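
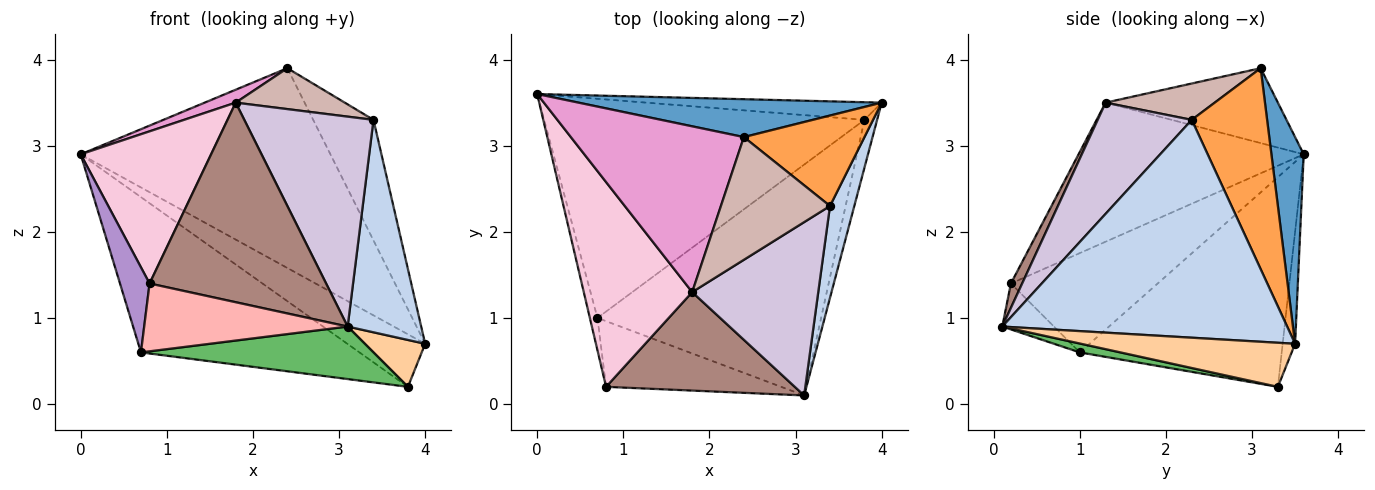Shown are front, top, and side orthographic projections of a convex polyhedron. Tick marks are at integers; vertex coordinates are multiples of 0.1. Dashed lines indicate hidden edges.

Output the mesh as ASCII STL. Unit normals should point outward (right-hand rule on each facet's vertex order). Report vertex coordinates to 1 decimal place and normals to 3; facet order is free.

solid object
 facet normal 0.126 0.975 0.185
  outer loop
   vertex 2.4 3.1 3.9
   vertex 4.0 3.5 0.7
   vertex 0.0 3.6 2.9
  endloop
 endfacet
 facet normal 0.963 -0.248 0.107
  outer loop
   vertex 3.4 2.3 3.3
   vertex 3.1 0.1 0.9
   vertex 4.0 3.5 0.7
  endloop
 endfacet
 facet normal 0.707 0.566 0.424
  outer loop
   vertex 3.4 2.3 3.3
   vertex 4.0 3.5 0.7
   vertex 2.4 3.1 3.9
  endloop
 endfacet
 facet normal 0.928 -0.261 -0.267
  outer loop
   vertex 3.8 3.3 0.2
   vertex 4.0 3.5 0.7
   vertex 3.1 0.1 0.9
  endloop
 endfacet
 facet normal 0.039 -0.222 -0.974
  outer loop
   vertex 3.8 3.3 0.2
   vertex 3.1 0.1 0.9
   vertex 0.7 1.0 0.6
  endloop
 endfacet
 facet normal -0.150 0.937 -0.315
  outer loop
   vertex 3.8 3.3 0.2
   vertex 0.0 3.6 2.9
   vertex 4.0 3.5 0.7
  endloop
 endfacet
 facet normal -0.471 0.510 -0.720
  outer loop
   vertex 3.8 3.3 0.2
   vertex 0.7 1.0 0.6
   vertex 0.0 3.6 2.9
  endloop
 endfacet
 facet normal -0.179 -0.707 -0.684
  outer loop
   vertex 0.8 0.2 1.4
   vertex 0.7 1.0 0.6
   vertex 3.1 0.1 0.9
  endloop
 endfacet
 facet normal -0.978 -0.197 -0.075
  outer loop
   vertex 0.8 0.2 1.4
   vertex 0.0 3.6 2.9
   vertex 0.7 1.0 0.6
  endloop
 endfacet
 facet normal 0.490 -0.672 0.555
  outer loop
   vertex 1.8 1.3 3.5
   vertex 3.1 0.1 0.9
   vertex 3.4 2.3 3.3
  endloop
 endfacet
 facet normal 0.057 -0.895 0.442
  outer loop
   vertex 1.8 1.3 3.5
   vertex 0.8 0.2 1.4
   vertex 3.1 0.1 0.9
  endloop
 endfacet
 facet normal 0.302 -0.302 0.905
  outer loop
   vertex 1.8 1.3 3.5
   vertex 3.4 2.3 3.3
   vertex 2.4 3.1 3.9
  endloop
 endfacet
 facet normal -0.396 -0.071 0.915
  outer loop
   vertex 1.8 1.3 3.5
   vertex 2.4 3.1 3.9
   vertex 0.0 3.6 2.9
  endloop
 endfacet
 facet normal -0.717 -0.416 0.559
  outer loop
   vertex 1.8 1.3 3.5
   vertex 0.0 3.6 2.9
   vertex 0.8 0.2 1.4
  endloop
 endfacet
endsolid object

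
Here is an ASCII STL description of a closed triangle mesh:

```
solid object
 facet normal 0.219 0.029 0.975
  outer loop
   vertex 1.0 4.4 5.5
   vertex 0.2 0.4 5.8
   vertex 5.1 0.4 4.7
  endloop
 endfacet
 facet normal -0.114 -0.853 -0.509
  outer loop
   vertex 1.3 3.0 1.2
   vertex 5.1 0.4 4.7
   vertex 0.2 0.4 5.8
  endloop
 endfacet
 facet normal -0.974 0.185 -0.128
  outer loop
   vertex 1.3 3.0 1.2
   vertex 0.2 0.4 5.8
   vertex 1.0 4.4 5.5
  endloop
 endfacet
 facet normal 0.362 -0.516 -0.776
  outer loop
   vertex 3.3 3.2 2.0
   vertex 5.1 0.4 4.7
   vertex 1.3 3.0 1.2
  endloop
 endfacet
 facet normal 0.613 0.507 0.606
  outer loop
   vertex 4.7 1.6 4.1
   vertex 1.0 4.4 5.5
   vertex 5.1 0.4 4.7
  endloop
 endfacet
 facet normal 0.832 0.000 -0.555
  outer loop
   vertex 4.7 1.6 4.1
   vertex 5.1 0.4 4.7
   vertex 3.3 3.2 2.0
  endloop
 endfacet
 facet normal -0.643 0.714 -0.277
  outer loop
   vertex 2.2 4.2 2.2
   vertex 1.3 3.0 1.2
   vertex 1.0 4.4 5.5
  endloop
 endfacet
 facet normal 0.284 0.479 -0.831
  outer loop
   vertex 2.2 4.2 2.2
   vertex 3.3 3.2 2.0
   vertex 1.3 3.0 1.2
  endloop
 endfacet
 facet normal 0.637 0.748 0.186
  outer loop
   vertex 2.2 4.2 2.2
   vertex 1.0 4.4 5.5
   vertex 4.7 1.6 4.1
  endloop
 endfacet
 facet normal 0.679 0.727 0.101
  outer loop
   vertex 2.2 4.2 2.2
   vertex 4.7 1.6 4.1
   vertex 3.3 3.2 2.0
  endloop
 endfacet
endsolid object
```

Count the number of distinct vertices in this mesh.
7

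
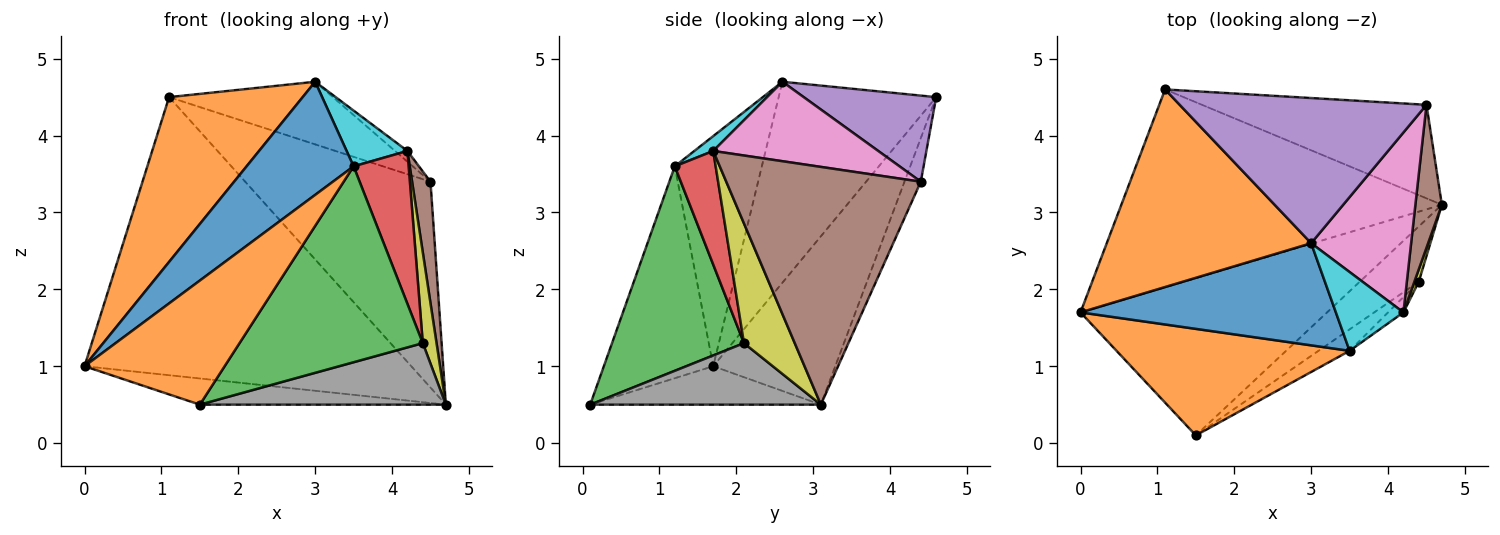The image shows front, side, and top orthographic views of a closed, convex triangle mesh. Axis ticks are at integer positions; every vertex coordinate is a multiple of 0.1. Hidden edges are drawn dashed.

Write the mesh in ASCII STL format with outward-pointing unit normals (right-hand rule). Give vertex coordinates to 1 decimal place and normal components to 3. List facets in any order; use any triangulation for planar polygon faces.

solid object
 facet normal -0.291 0.780 -0.554
  outer loop
   vertex 1.1 4.6 4.5
   vertex 4.7 3.1 0.5
   vertex 0.0 1.7 1.0
  endloop
 endfacet
 facet normal -0.603 -0.511 0.613
  outer loop
   vertex 3.0 2.6 4.7
   vertex 1.1 4.6 4.5
   vertex 0.0 1.7 1.0
  endloop
 endfacet
 facet normal -0.152 0.162 -0.975
  outer loop
   vertex 1.5 0.1 0.5
   vertex 0.0 1.7 1.0
   vertex 4.7 3.1 0.5
  endloop
 endfacet
 facet normal -0.080 0.908 -0.412
  outer loop
   vertex 4.5 4.4 3.4
   vertex 4.7 3.1 0.5
   vertex 1.1 4.6 4.5
  endloop
 endfacet
 facet normal 0.305 0.377 0.874
  outer loop
   vertex 4.5 4.4 3.4
   vertex 1.1 4.6 4.5
   vertex 3.0 2.6 4.7
  endloop
 endfacet
 facet normal 0.989 -0.094 0.110
  outer loop
   vertex 4.2 1.7 3.8
   vertex 4.7 3.1 0.5
   vertex 4.5 4.4 3.4
  endloop
 endfacet
 facet normal 0.622 0.047 0.782
  outer loop
   vertex 4.2 1.7 3.8
   vertex 4.5 4.4 3.4
   vertex 3.0 2.6 4.7
  endloop
 endfacet
 facet normal 0.572 -0.610 -0.548
  outer loop
   vertex 4.4 2.1 1.3
   vertex 1.5 0.1 0.5
   vertex 4.7 3.1 0.5
  endloop
 endfacet
 facet normal 0.965 -0.261 0.035
  outer loop
   vertex 4.4 2.1 1.3
   vertex 4.7 3.1 0.5
   vertex 4.2 1.7 3.8
  endloop
 endfacet
 facet normal 0.176 -0.568 0.804
  outer loop
   vertex 3.5 1.2 3.6
   vertex 4.2 1.7 3.8
   vertex 3.0 2.6 4.7
  endloop
 endfacet
 facet normal -0.517 -0.635 0.574
  outer loop
   vertex 3.5 1.2 3.6
   vertex 3.0 2.6 4.7
   vertex 0.0 1.7 1.0
  endloop
 endfacet
 facet normal -0.510 -0.653 0.560
  outer loop
   vertex 3.5 1.2 3.6
   vertex 0.0 1.7 1.0
   vertex 1.5 0.1 0.5
  endloop
 endfacet
 facet normal 0.582 -0.808 -0.089
  outer loop
   vertex 3.5 1.2 3.6
   vertex 1.5 0.1 0.5
   vertex 4.4 2.1 1.3
  endloop
 endfacet
 facet normal 0.594 -0.800 -0.080
  outer loop
   vertex 3.5 1.2 3.6
   vertex 4.4 2.1 1.3
   vertex 4.2 1.7 3.8
  endloop
 endfacet
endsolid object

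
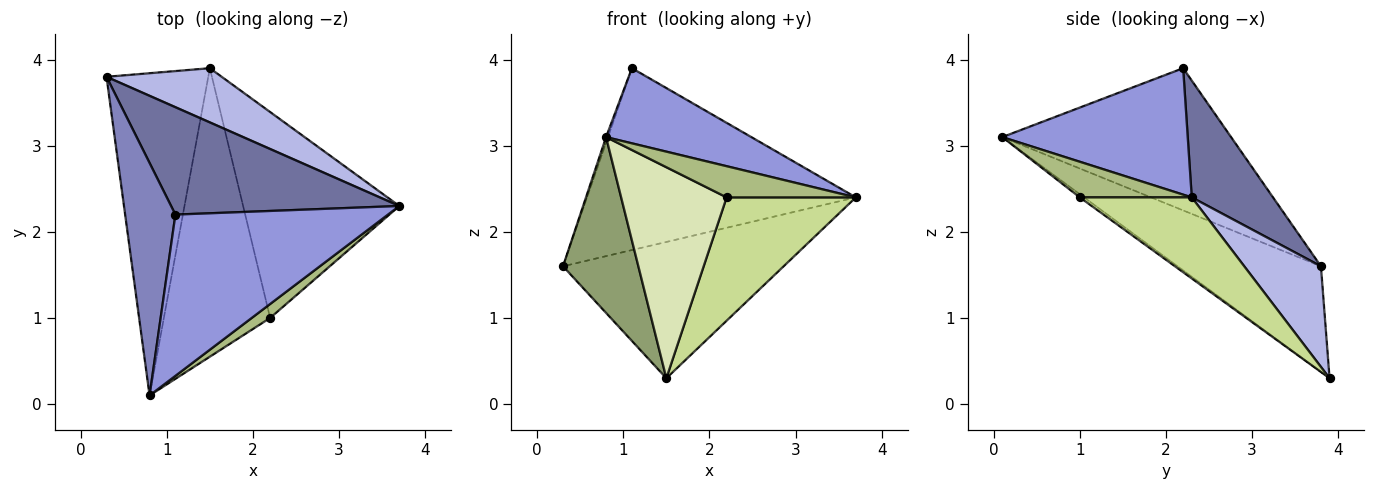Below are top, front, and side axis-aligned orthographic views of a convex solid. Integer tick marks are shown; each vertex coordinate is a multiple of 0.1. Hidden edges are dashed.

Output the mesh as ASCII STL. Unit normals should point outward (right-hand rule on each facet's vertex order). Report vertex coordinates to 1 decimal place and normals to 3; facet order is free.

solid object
 facet normal 0.252 0.833 0.492
  outer loop
   vertex 1.1 2.2 3.9
   vertex 3.7 2.3 2.4
   vertex 0.3 3.8 1.6
  endloop
 endfacet
 facet normal -0.943 0.008 0.333
  outer loop
   vertex 1.1 2.2 3.9
   vertex 0.3 3.8 1.6
   vertex 0.8 0.1 3.1
  endloop
 endfacet
 facet normal 0.475 -0.372 0.798
  outer loop
   vertex 1.1 2.2 3.9
   vertex 0.8 0.1 3.1
   vertex 3.7 2.3 2.4
  endloop
 endfacet
 facet normal 0.307 0.884 0.352
  outer loop
   vertex 1.5 3.9 0.3
   vertex 0.3 3.8 1.6
   vertex 3.7 2.3 2.4
  endloop
 endfacet
 facet normal -0.673 -0.354 -0.649
  outer loop
   vertex 1.5 3.9 0.3
   vertex 0.8 0.1 3.1
   vertex 0.3 3.8 1.6
  endloop
 endfacet
 facet normal 0.620 -0.716 0.320
  outer loop
   vertex 2.2 1.0 2.4
   vertex 3.7 2.3 2.4
   vertex 0.8 0.1 3.1
  endloop
 endfacet
 facet normal 0.407 -0.469 -0.784
  outer loop
   vertex 2.2 1.0 2.4
   vertex 1.5 3.9 0.3
   vertex 3.7 2.3 2.4
  endloop
 endfacet
 facet normal -0.024 -0.590 -0.807
  outer loop
   vertex 2.2 1.0 2.4
   vertex 0.8 0.1 3.1
   vertex 1.5 3.9 0.3
  endloop
 endfacet
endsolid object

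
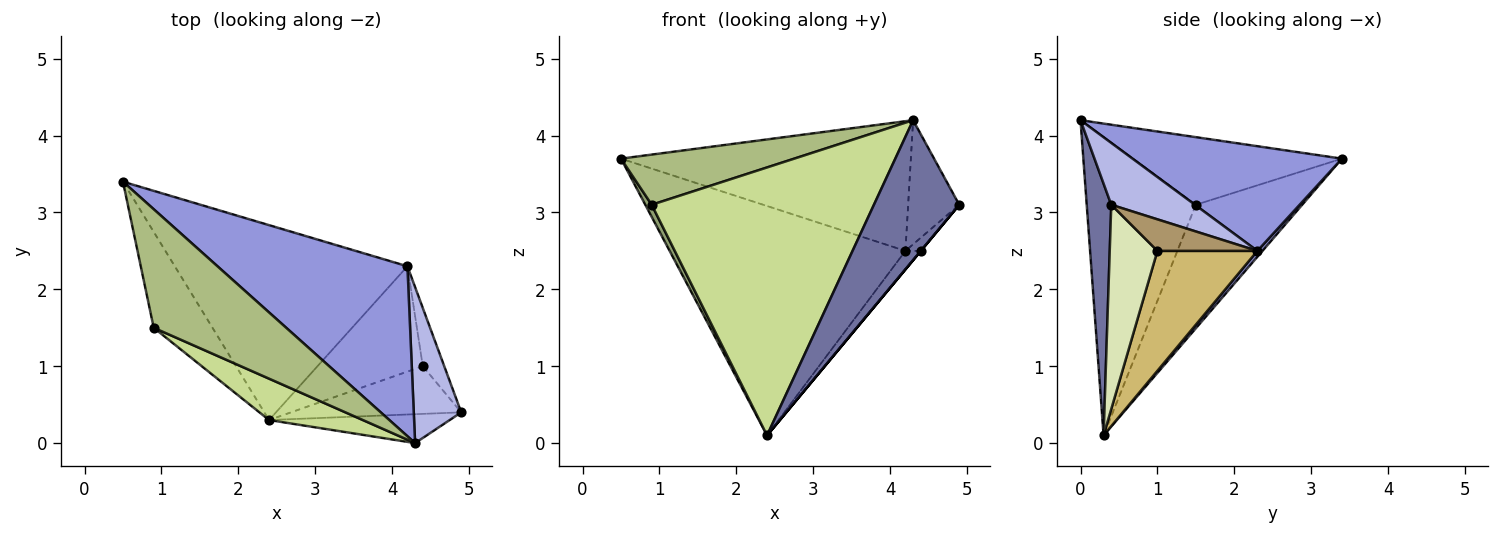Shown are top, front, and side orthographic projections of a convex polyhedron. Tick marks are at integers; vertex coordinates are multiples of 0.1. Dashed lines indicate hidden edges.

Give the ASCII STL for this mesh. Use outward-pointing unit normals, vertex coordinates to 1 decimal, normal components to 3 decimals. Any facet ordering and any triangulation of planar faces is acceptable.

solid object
 facet normal 0.271 -0.943 -0.195
  outer loop
   vertex 4.3 0.0 4.2
   vertex 2.4 0.3 0.1
   vertex 4.9 0.4 3.1
  endloop
 endfacet
 facet normal 0.017 0.762 -0.647
  outer loop
   vertex 4.2 2.3 2.5
   vertex 2.4 0.3 0.1
   vertex 0.5 3.4 3.7
  endloop
 endfacet
 facet normal 0.401 0.556 0.728
  outer loop
   vertex 4.2 2.3 2.5
   vertex 0.5 3.4 3.7
   vertex 4.3 0.0 4.2
  endloop
 endfacet
 facet normal 0.714 0.436 0.548
  outer loop
   vertex 4.2 2.3 2.5
   vertex 4.3 0.0 4.2
   vertex 4.9 0.4 3.1
  endloop
 endfacet
 facet normal -0.902 -0.054 -0.429
  outer loop
   vertex 0.9 1.5 3.1
   vertex 0.5 3.4 3.7
   vertex 2.4 0.3 0.1
  endloop
 endfacet
 facet normal -0.425 -0.353 0.833
  outer loop
   vertex 0.9 1.5 3.1
   vertex 4.3 0.0 4.2
   vertex 0.5 3.4 3.7
  endloop
 endfacet
 facet normal -0.437 -0.889 0.137
  outer loop
   vertex 0.9 1.5 3.1
   vertex 2.4 0.3 0.1
   vertex 4.3 0.0 4.2
  endloop
 endfacet
 facet normal 0.768 0.000 -0.640
  outer loop
   vertex 4.4 1.0 2.5
   vertex 4.9 0.4 3.1
   vertex 2.4 0.3 0.1
  endloop
 endfacet
 facet normal 0.821 0.126 -0.558
  outer loop
   vertex 4.4 1.0 2.5
   vertex 4.2 2.3 2.5
   vertex 4.9 0.4 3.1
  endloop
 endfacet
 facet normal 0.746 0.115 -0.656
  outer loop
   vertex 4.4 1.0 2.5
   vertex 2.4 0.3 0.1
   vertex 4.2 2.3 2.5
  endloop
 endfacet
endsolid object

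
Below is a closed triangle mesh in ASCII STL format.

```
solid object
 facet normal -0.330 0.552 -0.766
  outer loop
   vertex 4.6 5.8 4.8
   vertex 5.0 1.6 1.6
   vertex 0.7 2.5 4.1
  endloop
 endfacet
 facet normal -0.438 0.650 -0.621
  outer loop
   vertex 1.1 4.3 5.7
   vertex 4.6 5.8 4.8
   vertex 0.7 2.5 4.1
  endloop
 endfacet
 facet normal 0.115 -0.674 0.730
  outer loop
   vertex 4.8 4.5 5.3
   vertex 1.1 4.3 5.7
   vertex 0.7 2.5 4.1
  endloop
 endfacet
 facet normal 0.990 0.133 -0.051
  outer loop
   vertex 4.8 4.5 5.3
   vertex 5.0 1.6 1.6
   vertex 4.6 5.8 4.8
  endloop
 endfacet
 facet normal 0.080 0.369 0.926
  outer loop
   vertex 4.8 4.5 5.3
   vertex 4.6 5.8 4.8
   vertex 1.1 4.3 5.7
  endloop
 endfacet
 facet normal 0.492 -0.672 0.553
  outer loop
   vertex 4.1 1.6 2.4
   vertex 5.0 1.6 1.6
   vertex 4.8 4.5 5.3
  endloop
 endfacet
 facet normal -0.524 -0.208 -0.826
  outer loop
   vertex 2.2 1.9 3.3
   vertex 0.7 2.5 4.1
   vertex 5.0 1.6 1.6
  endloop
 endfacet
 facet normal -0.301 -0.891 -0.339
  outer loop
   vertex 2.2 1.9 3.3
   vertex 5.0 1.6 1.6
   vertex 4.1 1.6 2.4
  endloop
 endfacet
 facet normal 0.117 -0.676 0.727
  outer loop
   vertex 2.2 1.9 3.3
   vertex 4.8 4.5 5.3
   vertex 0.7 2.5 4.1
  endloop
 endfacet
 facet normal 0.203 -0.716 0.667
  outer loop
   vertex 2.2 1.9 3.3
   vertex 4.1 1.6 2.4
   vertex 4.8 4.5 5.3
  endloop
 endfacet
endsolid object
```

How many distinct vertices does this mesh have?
7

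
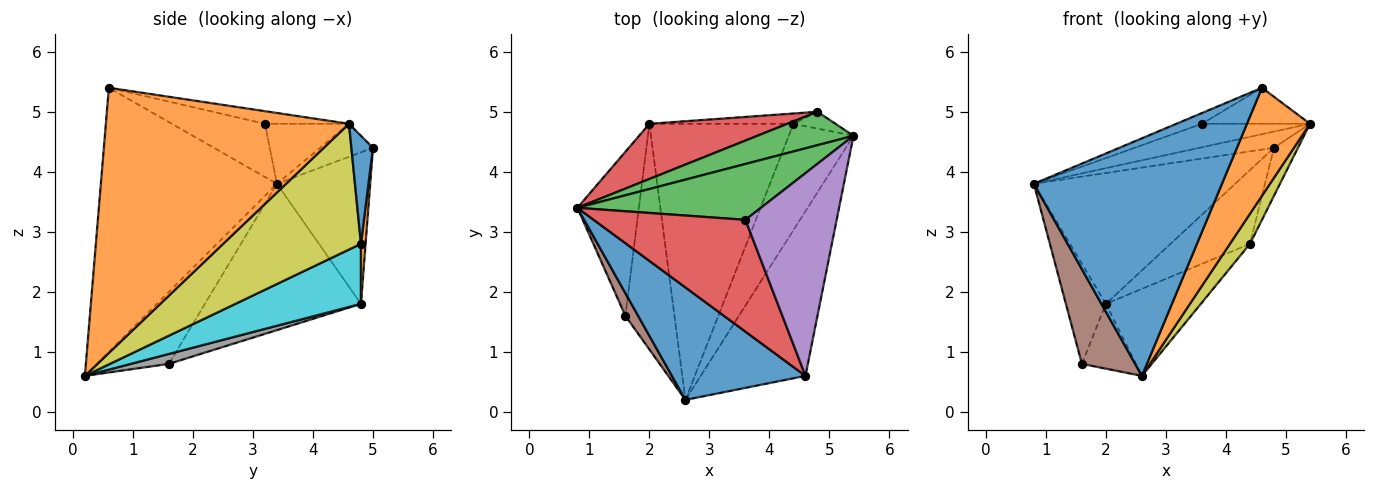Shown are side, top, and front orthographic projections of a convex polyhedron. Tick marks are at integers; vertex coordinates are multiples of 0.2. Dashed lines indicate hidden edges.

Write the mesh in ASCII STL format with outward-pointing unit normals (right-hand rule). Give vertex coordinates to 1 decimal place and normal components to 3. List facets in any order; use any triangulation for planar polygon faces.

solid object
 facet normal -0.646 -0.690 0.327
  outer loop
   vertex 2.6 0.2 0.6
   vertex 4.6 0.6 5.4
   vertex 0.8 3.4 3.8
  endloop
 endfacet
 facet normal 0.904 -0.234 -0.357
  outer loop
   vertex 2.6 0.2 0.6
   vertex 5.4 4.6 4.8
   vertex 4.6 0.6 5.4
  endloop
 endfacet
 facet normal -0.289 0.371 0.883
  outer loop
   vertex 3.6 3.2 4.8
   vertex 5.4 4.6 4.8
   vertex 0.8 3.4 3.8
  endloop
 endfacet
 facet normal -0.329 0.090 0.940
  outer loop
   vertex 3.6 3.2 4.8
   vertex 0.8 3.4 3.8
   vertex 4.6 0.6 5.4
  endloop
 endfacet
 facet normal -0.135 0.173 0.976
  outer loop
   vertex 3.6 3.2 4.8
   vertex 4.6 0.6 5.4
   vertex 5.4 4.6 4.8
  endloop
 endfacet
 facet normal -0.796 -0.589 0.141
  outer loop
   vertex 1.6 1.6 0.8
   vertex 2.6 0.2 0.6
   vertex 0.8 3.4 3.8
  endloop
 endfacet
 facet normal -0.897 0.230 -0.377
  outer loop
   vertex 1.6 1.6 0.8
   vertex 0.8 3.4 3.8
   vertex 2.0 4.8 1.8
  endloop
 endfacet
 facet normal 0.191 0.271 -0.943
  outer loop
   vertex 1.6 1.6 0.8
   vertex 2.0 4.8 1.8
   vertex 2.6 0.2 0.6
  endloop
 endfacet
 facet normal 0.882 -0.128 -0.454
  outer loop
   vertex 4.4 4.8 2.8
   vertex 5.4 4.6 4.8
   vertex 2.6 0.2 0.6
  endloop
 endfacet
 facet normal 0.369 0.279 -0.886
  outer loop
   vertex 4.4 4.8 2.8
   vertex 2.6 0.2 0.6
   vertex 2.0 4.8 1.8
  endloop
 endfacet
 facet normal 0.647 0.719 -0.252
  outer loop
   vertex 4.8 5.0 4.4
   vertex 5.4 4.6 4.8
   vertex 4.4 4.8 2.8
  endloop
 endfacet
 facet normal 0.057 0.989 -0.138
  outer loop
   vertex 4.8 5.0 4.4
   vertex 4.4 4.8 2.8
   vertex 2.0 4.8 1.8
  endloop
 endfacet
 facet normal -0.296 0.416 0.860
  outer loop
   vertex 4.8 5.0 4.4
   vertex 0.8 3.4 3.8
   vertex 5.4 4.6 4.8
  endloop
 endfacet
 facet normal -0.393 0.847 0.358
  outer loop
   vertex 4.8 5.0 4.4
   vertex 2.0 4.8 1.8
   vertex 0.8 3.4 3.8
  endloop
 endfacet
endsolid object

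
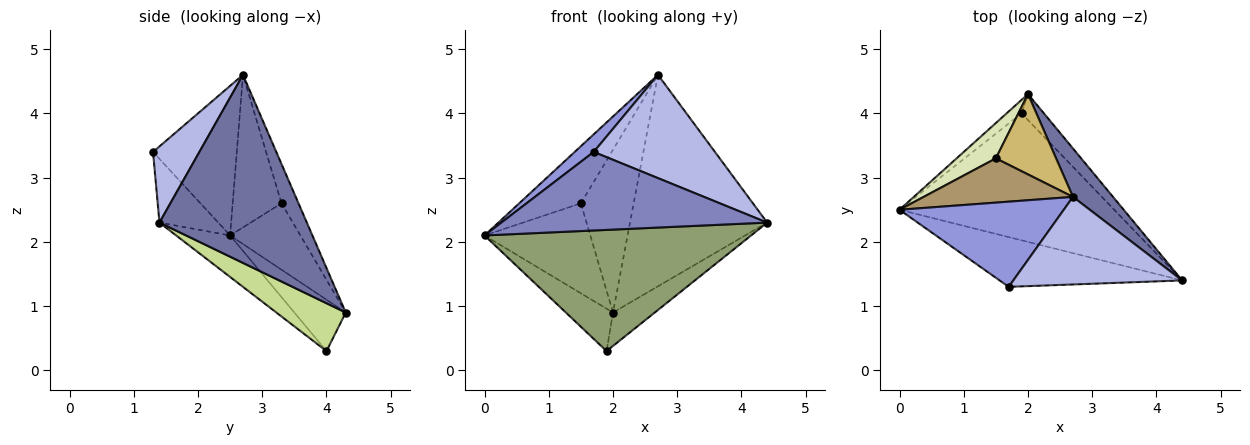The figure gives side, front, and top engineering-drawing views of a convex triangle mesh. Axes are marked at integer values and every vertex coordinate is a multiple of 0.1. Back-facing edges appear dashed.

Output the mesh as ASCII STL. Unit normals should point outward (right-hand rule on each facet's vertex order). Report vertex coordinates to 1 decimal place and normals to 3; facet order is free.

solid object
 facet normal 0.723 0.673 0.154
  outer loop
   vertex 2.7 2.7 4.6
   vertex 4.4 1.4 2.3
   vertex 2.0 4.3 0.9
  endloop
 endfacet
 facet normal -0.184 -0.830 -0.526
  outer loop
   vertex 1.7 1.3 3.4
   vertex 0.0 2.5 2.1
   vertex 4.4 1.4 2.3
  endloop
 endfacet
 facet normal -0.666 -0.151 0.731
  outer loop
   vertex 1.7 1.3 3.4
   vertex 2.7 2.7 4.6
   vertex 0.0 2.5 2.1
  endloop
 endfacet
 facet normal 0.280 -0.732 0.621
  outer loop
   vertex 1.7 1.3 3.4
   vertex 4.4 1.4 2.3
   vertex 2.7 2.7 4.6
  endloop
 endfacet
 facet normal -0.138 -0.684 -0.716
  outer loop
   vertex 1.9 4.0 0.3
   vertex 4.4 1.4 2.3
   vertex 0.0 2.5 2.1
  endloop
 endfacet
 facet normal -0.721 0.661 -0.210
  outer loop
   vertex 1.9 4.0 0.3
   vertex 0.0 2.5 2.1
   vertex 2.0 4.3 0.9
  endloop
 endfacet
 facet normal 0.795 0.479 -0.372
  outer loop
   vertex 1.9 4.0 0.3
   vertex 2.0 4.3 0.9
   vertex 4.4 1.4 2.3
  endloop
 endfacet
 facet normal -0.526 0.792 0.311
  outer loop
   vertex 1.5 3.3 2.6
   vertex 2.0 4.3 0.9
   vertex 0.0 2.5 2.1
  endloop
 endfacet
 facet normal -0.530 0.670 0.519
  outer loop
   vertex 1.5 3.3 2.6
   vertex 0.0 2.5 2.1
   vertex 2.7 2.7 4.6
  endloop
 endfacet
 facet normal -0.278 0.861 0.425
  outer loop
   vertex 1.5 3.3 2.6
   vertex 2.7 2.7 4.6
   vertex 2.0 4.3 0.9
  endloop
 endfacet
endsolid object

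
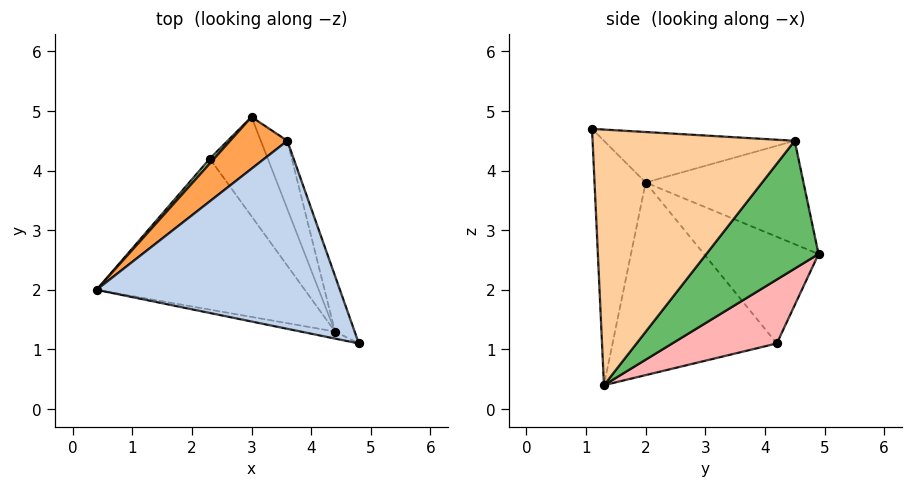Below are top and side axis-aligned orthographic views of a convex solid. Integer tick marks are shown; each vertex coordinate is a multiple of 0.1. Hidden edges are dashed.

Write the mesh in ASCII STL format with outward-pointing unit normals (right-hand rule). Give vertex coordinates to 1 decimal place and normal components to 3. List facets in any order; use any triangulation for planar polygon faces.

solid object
 facet normal -0.195 -0.980 -0.027
  outer loop
   vertex 4.4 1.3 0.4
   vertex 4.8 1.1 4.7
   vertex 0.4 2.0 3.8
  endloop
 endfacet
 facet normal -0.203 -0.014 0.979
  outer loop
   vertex 3.6 4.5 4.5
   vertex 0.4 2.0 3.8
   vertex 4.8 1.1 4.7
  endloop
 endfacet
 facet normal -0.624 0.702 0.345
  outer loop
   vertex 3.6 4.5 4.5
   vertex 3.0 4.9 2.6
   vertex 0.4 2.0 3.8
  endloop
 endfacet
 facet normal 0.942 0.328 -0.072
  outer loop
   vertex 3.6 4.5 4.5
   vertex 4.8 1.1 4.7
   vertex 4.4 1.3 0.4
  endloop
 endfacet
 facet normal 0.874 0.451 -0.181
  outer loop
   vertex 3.6 4.5 4.5
   vertex 4.4 1.3 0.4
   vertex 3.0 4.9 2.6
  endloop
 endfacet
 facet normal -0.738 0.674 0.030
  outer loop
   vertex 2.3 4.2 1.1
   vertex 0.4 2.0 3.8
   vertex 3.0 4.9 2.6
  endloop
 endfacet
 facet normal -0.648 -0.300 -0.700
  outer loop
   vertex 2.3 4.2 1.1
   vertex 4.4 1.3 0.4
   vertex 0.4 2.0 3.8
  endloop
 endfacet
 facet normal 0.607 0.573 -0.551
  outer loop
   vertex 2.3 4.2 1.1
   vertex 3.0 4.9 2.6
   vertex 4.4 1.3 0.4
  endloop
 endfacet
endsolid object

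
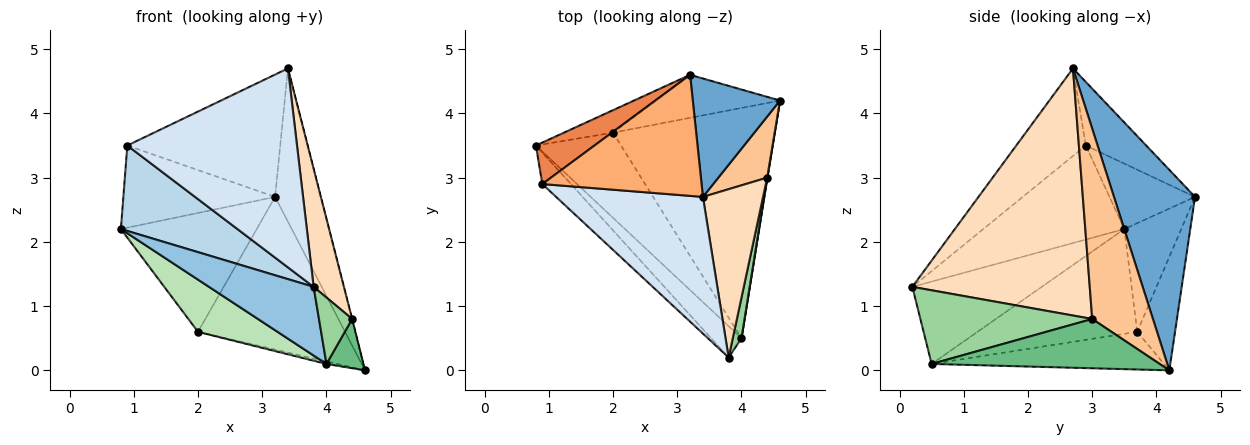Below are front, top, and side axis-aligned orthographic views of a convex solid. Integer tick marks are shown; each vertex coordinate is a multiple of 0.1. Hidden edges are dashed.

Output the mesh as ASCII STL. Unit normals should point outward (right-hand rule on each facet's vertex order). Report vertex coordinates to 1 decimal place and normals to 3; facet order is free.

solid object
 facet normal 0.815 0.459 0.354
  outer loop
   vertex 3.2 4.6 2.7
   vertex 3.4 2.7 4.7
   vertex 4.6 4.2 0.0
  endloop
 endfacet
 facet normal -0.747 -0.604 -0.276
  outer loop
   vertex 4.0 0.5 0.1
   vertex 3.8 0.2 1.3
   vertex 0.8 3.5 2.2
  endloop
 endfacet
 facet normal -0.751 -0.620 -0.228
  outer loop
   vertex 0.9 2.9 3.5
   vertex 0.8 3.5 2.2
   vertex 3.8 0.2 1.3
  endloop
 endfacet
 facet normal -0.320 -0.781 0.537
  outer loop
   vertex 0.9 2.9 3.5
   vertex 3.8 0.2 1.3
   vertex 3.4 2.7 4.7
  endloop
 endfacet
 facet normal -0.449 0.797 0.403
  outer loop
   vertex 0.9 2.9 3.5
   vertex 3.2 4.6 2.7
   vertex 0.8 3.5 2.2
  endloop
 endfacet
 facet normal -0.270 0.684 0.677
  outer loop
   vertex 0.9 2.9 3.5
   vertex 3.4 2.7 4.7
   vertex 3.2 4.6 2.7
  endloop
 endfacet
 facet normal 0.969 0.004 0.249
  outer loop
   vertex 4.4 3.0 0.8
   vertex 4.6 4.2 0.0
   vertex 3.4 2.7 4.7
  endloop
 endfacet
 facet normal 0.959 -0.164 0.233
  outer loop
   vertex 4.4 3.0 0.8
   vertex 3.4 2.7 4.7
   vertex 3.8 0.2 1.3
  endloop
 endfacet
 facet normal 0.987 -0.160 0.007
  outer loop
   vertex 4.4 3.0 0.8
   vertex 4.0 0.5 0.1
   vertex 4.6 4.2 0.0
  endloop
 endfacet
 facet normal 0.975 -0.188 0.115
  outer loop
   vertex 4.4 3.0 0.8
   vertex 3.8 0.2 1.3
   vertex 4.0 0.5 0.1
  endloop
 endfacet
 facet normal -0.724 -0.361 -0.588
  outer loop
   vertex 2.0 3.7 0.6
   vertex 4.0 0.5 0.1
   vertex 0.8 3.5 2.2
  endloop
 endfacet
 facet normal -0.227 0.010 -0.974
  outer loop
   vertex 2.0 3.7 0.6
   vertex 4.6 4.2 0.0
   vertex 4.0 0.5 0.1
  endloop
 endfacet
 facet normal -0.381 0.909 -0.172
  outer loop
   vertex 2.0 3.7 0.6
   vertex 0.8 3.5 2.2
   vertex 3.2 4.6 2.7
  endloop
 endfacet
 facet normal -0.240 0.934 -0.263
  outer loop
   vertex 2.0 3.7 0.6
   vertex 3.2 4.6 2.7
   vertex 4.6 4.2 0.0
  endloop
 endfacet
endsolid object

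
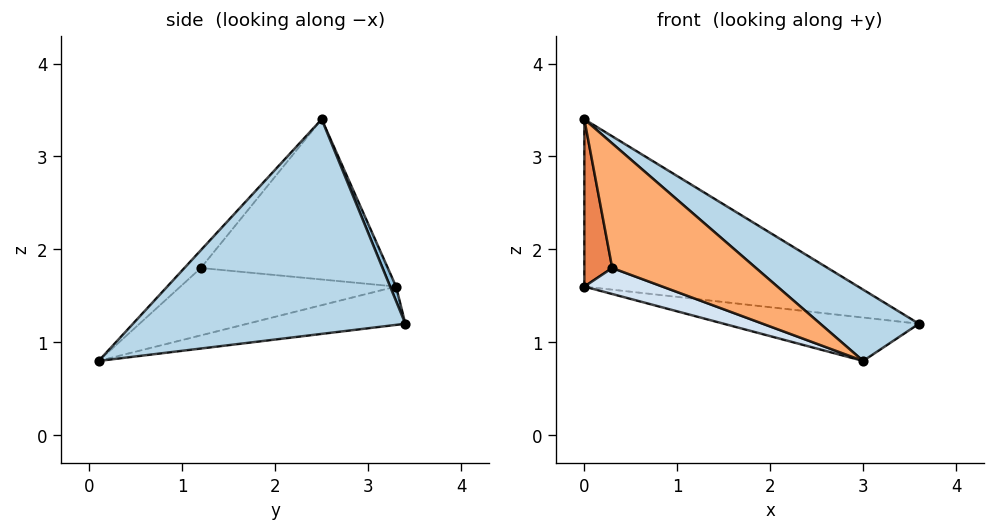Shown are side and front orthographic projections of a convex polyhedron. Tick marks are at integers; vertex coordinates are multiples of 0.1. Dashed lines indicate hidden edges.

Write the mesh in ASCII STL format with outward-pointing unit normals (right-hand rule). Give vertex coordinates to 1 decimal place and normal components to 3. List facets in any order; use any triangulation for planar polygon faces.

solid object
 facet normal -0.113 0.140 -0.984
  outer loop
   vertex 3.0 0.1 0.8
   vertex 0.0 3.3 1.6
   vertex 3.6 3.4 1.2
  endloop
 endfacet
 facet normal 0.020 0.914 0.406
  outer loop
   vertex 0.0 2.5 3.4
   vertex 3.6 3.4 1.2
   vertex 0.0 3.3 1.6
  endloop
 endfacet
 facet normal 0.547 -0.198 0.814
  outer loop
   vertex 0.0 2.5 3.4
   vertex 3.0 0.1 0.8
   vertex 3.6 3.4 1.2
  endloop
 endfacet
 facet normal -0.394 -0.143 -0.908
  outer loop
   vertex 0.3 1.2 1.8
   vertex 0.0 3.3 1.6
   vertex 3.0 0.1 0.8
  endloop
 endfacet
 facet normal -0.987 -0.147 -0.065
  outer loop
   vertex 0.3 1.2 1.8
   vertex 0.0 2.5 3.4
   vertex 0.0 3.3 1.6
  endloop
 endfacet
 facet normal -0.089 -0.781 0.618
  outer loop
   vertex 0.3 1.2 1.8
   vertex 3.0 0.1 0.8
   vertex 0.0 2.5 3.4
  endloop
 endfacet
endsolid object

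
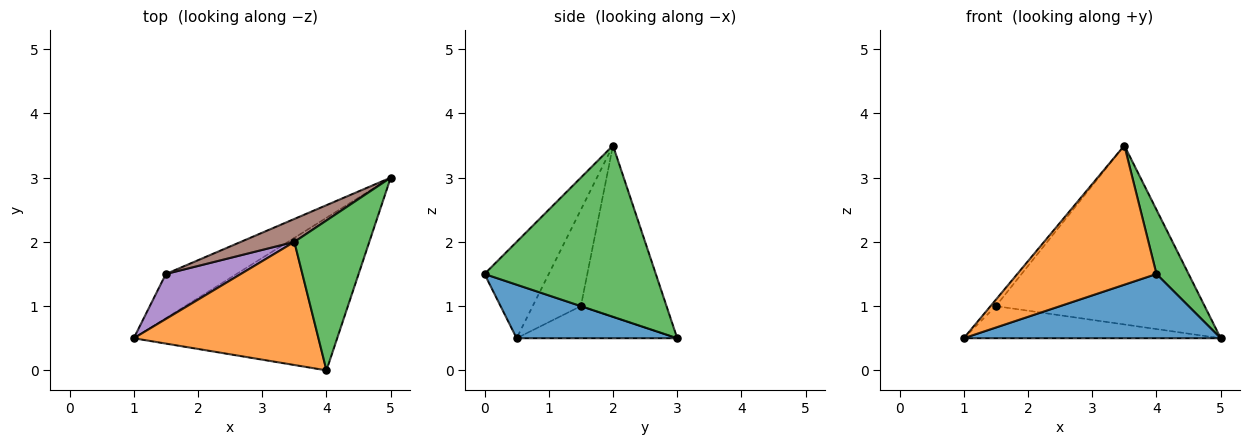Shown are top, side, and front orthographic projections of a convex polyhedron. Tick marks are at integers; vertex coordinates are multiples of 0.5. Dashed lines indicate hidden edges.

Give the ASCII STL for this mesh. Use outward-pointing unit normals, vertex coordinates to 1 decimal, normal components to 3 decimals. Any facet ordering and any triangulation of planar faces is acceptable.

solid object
 facet normal 0.236 -0.377 -0.896
  outer loop
   vertex 4.0 0.0 1.5
   vertex 1.0 0.5 0.5
   vertex 5.0 3.0 0.5
  endloop
 endfacet
 facet normal -0.327 -0.708 0.626
  outer loop
   vertex 3.5 2.0 3.5
   vertex 1.0 0.5 0.5
   vertex 4.0 0.0 1.5
  endloop
 endfacet
 facet normal 0.903 -0.169 0.395
  outer loop
   vertex 3.5 2.0 3.5
   vertex 4.0 0.0 1.5
   vertex 5.0 3.0 0.5
  endloop
 endfacet
 facet normal -0.345 0.552 -0.759
  outer loop
   vertex 1.5 1.5 1.0
   vertex 5.0 3.0 0.5
   vertex 1.0 0.5 0.5
  endloop
 endfacet
 facet normal -0.786 0.087 0.612
  outer loop
   vertex 1.5 1.5 1.0
   vertex 1.0 0.5 0.5
   vertex 3.5 2.0 3.5
  endloop
 endfacet
 facet normal -0.377 0.919 0.118
  outer loop
   vertex 1.5 1.5 1.0
   vertex 3.5 2.0 3.5
   vertex 5.0 3.0 0.5
  endloop
 endfacet
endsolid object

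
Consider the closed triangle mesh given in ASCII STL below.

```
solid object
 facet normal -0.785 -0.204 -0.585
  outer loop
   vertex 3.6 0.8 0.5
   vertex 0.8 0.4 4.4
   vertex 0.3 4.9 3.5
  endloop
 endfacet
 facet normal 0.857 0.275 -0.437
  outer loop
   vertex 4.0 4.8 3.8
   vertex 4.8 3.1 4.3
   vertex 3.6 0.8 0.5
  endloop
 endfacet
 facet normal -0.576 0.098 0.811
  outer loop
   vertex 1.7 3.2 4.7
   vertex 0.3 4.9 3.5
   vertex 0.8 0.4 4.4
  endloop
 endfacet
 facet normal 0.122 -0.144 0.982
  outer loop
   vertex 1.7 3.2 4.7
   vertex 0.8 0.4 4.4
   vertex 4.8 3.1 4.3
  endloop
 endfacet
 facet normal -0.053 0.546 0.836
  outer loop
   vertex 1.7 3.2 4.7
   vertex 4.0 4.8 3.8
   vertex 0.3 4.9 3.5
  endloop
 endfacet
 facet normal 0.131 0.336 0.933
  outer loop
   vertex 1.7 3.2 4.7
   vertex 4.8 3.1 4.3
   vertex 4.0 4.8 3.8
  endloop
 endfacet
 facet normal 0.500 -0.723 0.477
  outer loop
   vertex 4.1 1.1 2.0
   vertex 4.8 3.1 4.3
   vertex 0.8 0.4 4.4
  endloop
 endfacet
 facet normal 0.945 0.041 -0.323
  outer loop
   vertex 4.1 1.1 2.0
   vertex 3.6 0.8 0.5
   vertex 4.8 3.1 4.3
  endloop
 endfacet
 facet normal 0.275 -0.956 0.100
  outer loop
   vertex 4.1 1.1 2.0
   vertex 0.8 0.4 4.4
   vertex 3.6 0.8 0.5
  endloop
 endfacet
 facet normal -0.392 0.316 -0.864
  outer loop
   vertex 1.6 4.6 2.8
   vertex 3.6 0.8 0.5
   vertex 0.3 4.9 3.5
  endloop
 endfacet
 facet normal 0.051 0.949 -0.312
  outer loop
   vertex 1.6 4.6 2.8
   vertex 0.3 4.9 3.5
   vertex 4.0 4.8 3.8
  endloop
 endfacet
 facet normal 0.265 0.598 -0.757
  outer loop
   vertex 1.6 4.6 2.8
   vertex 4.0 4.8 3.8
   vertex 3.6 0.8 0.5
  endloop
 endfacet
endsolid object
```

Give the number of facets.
12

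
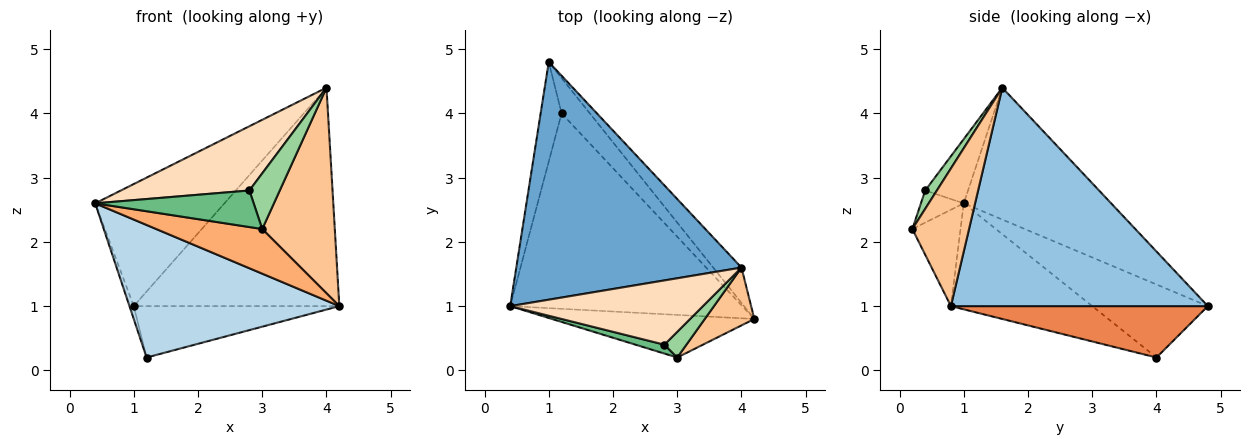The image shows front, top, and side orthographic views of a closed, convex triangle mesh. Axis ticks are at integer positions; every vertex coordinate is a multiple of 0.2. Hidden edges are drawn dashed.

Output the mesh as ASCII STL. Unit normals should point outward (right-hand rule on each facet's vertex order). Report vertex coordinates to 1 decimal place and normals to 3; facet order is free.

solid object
 facet normal -0.462 0.405 0.789
  outer loop
   vertex 4.0 1.6 4.4
   vertex 1.0 4.8 1.0
   vertex 0.4 1.0 2.6
  endloop
 endfacet
 facet normal 0.777 0.622 -0.101
  outer loop
   vertex 4.0 1.6 4.4
   vertex 4.2 0.8 1.0
   vertex 1.0 4.8 1.0
  endloop
 endfacet
 facet normal -0.354 -0.525 -0.774
  outer loop
   vertex 1.2 4.0 0.2
   vertex 4.2 0.8 1.0
   vertex 0.4 1.0 2.6
  endloop
 endfacet
 facet normal -0.961 0.036 -0.276
  outer loop
   vertex 1.2 4.0 0.2
   vertex 0.4 1.0 2.6
   vertex 1.0 4.8 1.0
  endloop
 endfacet
 facet normal 0.717 0.574 -0.395
  outer loop
   vertex 1.2 4.0 0.2
   vertex 1.0 4.8 1.0
   vertex 4.2 0.8 1.0
  endloop
 endfacet
 facet normal -0.312 -0.687 -0.656
  outer loop
   vertex 3.0 0.2 2.2
   vertex 0.4 1.0 2.6
   vertex 4.2 0.8 1.0
  endloop
 endfacet
 facet normal 0.601 -0.769 0.216
  outer loop
   vertex 3.0 0.2 2.2
   vertex 4.2 0.8 1.0
   vertex 4.0 1.6 4.4
  endloop
 endfacet
 facet normal -0.229 -0.688 0.688
  outer loop
   vertex 2.8 0.4 2.8
   vertex 4.0 1.6 4.4
   vertex 0.4 1.0 2.6
  endloop
 endfacet
 facet normal -0.254 -0.940 0.229
  outer loop
   vertex 2.8 0.4 2.8
   vertex 0.4 1.0 2.6
   vertex 3.0 0.2 2.2
  endloop
 endfacet
 facet normal 0.330 -0.857 0.396
  outer loop
   vertex 2.8 0.4 2.8
   vertex 3.0 0.2 2.2
   vertex 4.0 1.6 4.4
  endloop
 endfacet
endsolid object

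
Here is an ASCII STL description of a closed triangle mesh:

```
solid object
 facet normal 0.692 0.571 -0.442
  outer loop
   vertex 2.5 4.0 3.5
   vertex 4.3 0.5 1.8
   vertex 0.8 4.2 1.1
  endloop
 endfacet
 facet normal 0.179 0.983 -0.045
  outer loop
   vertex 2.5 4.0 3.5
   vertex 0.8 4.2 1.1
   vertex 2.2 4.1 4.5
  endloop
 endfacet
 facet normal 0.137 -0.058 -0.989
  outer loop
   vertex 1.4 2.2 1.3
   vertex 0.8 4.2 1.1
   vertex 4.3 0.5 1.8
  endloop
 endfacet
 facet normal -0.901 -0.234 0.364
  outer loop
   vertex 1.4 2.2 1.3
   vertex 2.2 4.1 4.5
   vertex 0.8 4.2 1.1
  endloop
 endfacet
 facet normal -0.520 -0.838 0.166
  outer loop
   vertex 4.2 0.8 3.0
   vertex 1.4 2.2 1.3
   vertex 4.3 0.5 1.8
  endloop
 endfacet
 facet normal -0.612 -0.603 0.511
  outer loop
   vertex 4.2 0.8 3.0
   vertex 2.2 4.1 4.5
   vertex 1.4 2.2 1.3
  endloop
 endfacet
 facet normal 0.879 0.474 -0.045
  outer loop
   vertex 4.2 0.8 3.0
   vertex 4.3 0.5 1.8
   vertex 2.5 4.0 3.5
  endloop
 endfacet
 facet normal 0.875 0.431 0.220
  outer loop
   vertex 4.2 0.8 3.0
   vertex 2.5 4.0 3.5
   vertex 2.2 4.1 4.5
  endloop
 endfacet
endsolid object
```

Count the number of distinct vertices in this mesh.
6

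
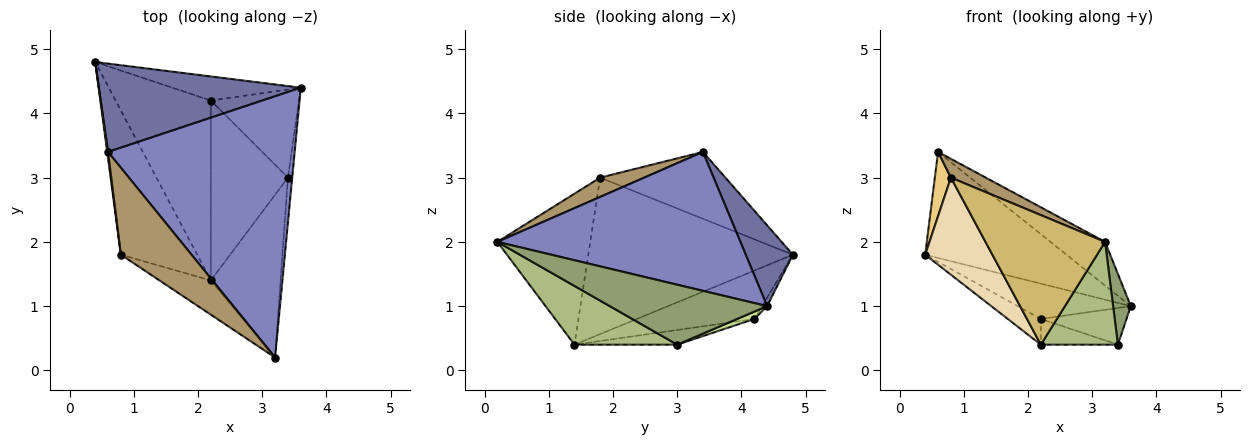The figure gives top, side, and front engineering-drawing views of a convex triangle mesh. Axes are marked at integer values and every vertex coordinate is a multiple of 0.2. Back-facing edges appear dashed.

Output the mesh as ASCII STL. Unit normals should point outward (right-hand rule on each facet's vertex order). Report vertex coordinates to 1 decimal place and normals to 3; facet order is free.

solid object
 facet normal 0.248 0.744 0.620
  outer loop
   vertex 0.6 3.4 3.4
   vertex 3.6 4.4 1.0
   vertex 0.4 4.8 1.8
  endloop
 endfacet
 facet normal 0.592 0.133 0.795
  outer loop
   vertex 0.6 3.4 3.4
   vertex 3.2 0.2 2.0
   vertex 3.6 4.4 1.0
  endloop
 endfacet
 facet normal -0.038 0.826 -0.563
  outer loop
   vertex 2.2 4.2 0.8
   vertex 0.4 4.8 1.8
   vertex 3.6 4.4 1.0
  endloop
 endfacet
 facet normal -0.449 0.126 -0.884
  outer loop
   vertex 2.2 4.2 0.8
   vertex 2.2 1.4 0.4
   vertex 0.4 4.8 1.8
  endloop
 endfacet
 facet normal 0.991 -0.111 -0.071
  outer loop
   vertex 3.4 3.0 0.4
   vertex 3.6 4.4 1.0
   vertex 3.2 0.2 2.0
  endloop
 endfacet
 facet normal 0.580 -0.435 -0.689
  outer loop
   vertex 3.4 3.0 0.4
   vertex 3.2 0.2 2.0
   vertex 2.2 1.4 0.4
  endloop
 endfacet
 facet normal 0.077 0.383 -0.920
  outer loop
   vertex 3.4 3.0 0.4
   vertex 2.2 4.2 0.8
   vertex 3.6 4.4 1.0
  endloop
 endfacet
 facet normal -0.185 0.139 -0.973
  outer loop
   vertex 3.4 3.0 0.4
   vertex 2.2 1.4 0.4
   vertex 2.2 4.2 0.8
  endloop
 endfacet
 facet normal 0.258 -0.204 0.944
  outer loop
   vertex 0.8 1.8 3.0
   vertex 3.2 0.2 2.0
   vertex 0.6 3.4 3.4
  endloop
 endfacet
 facet normal -0.601 -0.773 -0.204
  outer loop
   vertex 0.8 1.8 3.0
   vertex 2.2 1.4 0.4
   vertex 3.2 0.2 2.0
  endloop
 endfacet
 facet normal -0.992 -0.127 0.013
  outer loop
   vertex 0.8 1.8 3.0
   vertex 0.6 3.4 3.4
   vertex 0.4 4.8 1.8
  endloop
 endfacet
 facet normal -0.862 -0.283 -0.421
  outer loop
   vertex 0.8 1.8 3.0
   vertex 0.4 4.8 1.8
   vertex 2.2 1.4 0.4
  endloop
 endfacet
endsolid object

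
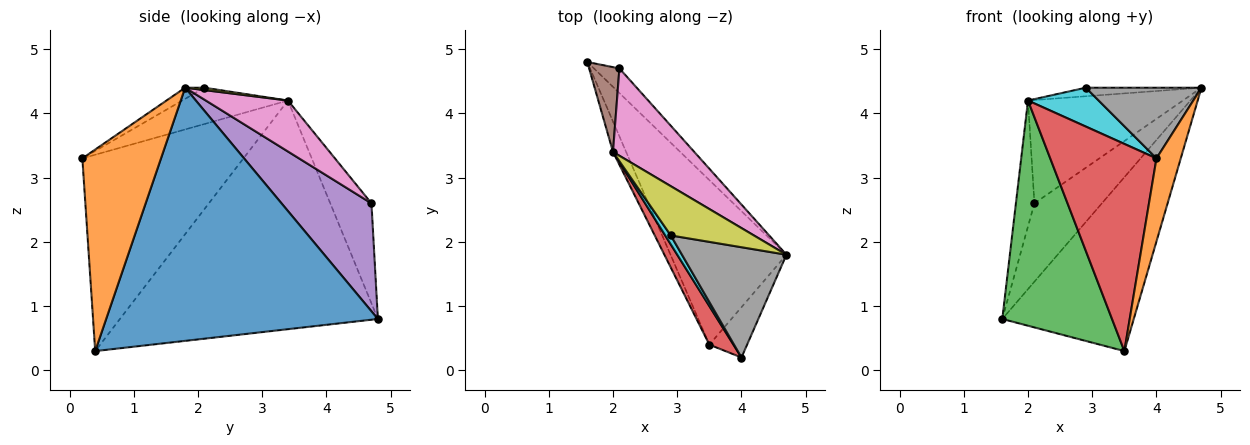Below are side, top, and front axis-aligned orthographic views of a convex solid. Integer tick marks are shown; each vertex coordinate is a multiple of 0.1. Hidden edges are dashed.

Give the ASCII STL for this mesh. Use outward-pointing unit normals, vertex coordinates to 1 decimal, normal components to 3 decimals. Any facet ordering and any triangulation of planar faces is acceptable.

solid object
 facet normal 0.832 0.403 -0.381
  outer loop
   vertex 3.5 0.4 0.3
   vertex 1.6 4.8 0.8
   vertex 4.7 1.8 4.4
  endloop
 endfacet
 facet normal 0.941 -0.290 -0.176
  outer loop
   vertex 4.0 0.2 3.3
   vertex 3.5 0.4 0.3
   vertex 4.7 1.8 4.4
  endloop
 endfacet
 facet normal -0.919 -0.391 -0.053
  outer loop
   vertex 2.0 3.4 4.2
   vertex 1.6 4.8 0.8
   vertex 3.5 0.4 0.3
  endloop
 endfacet
 facet normal -0.830 -0.548 0.102
  outer loop
   vertex 2.0 3.4 4.2
   vertex 3.5 0.4 0.3
   vertex 4.0 0.2 3.3
  endloop
 endfacet
 facet normal 0.786 0.590 -0.186
  outer loop
   vertex 2.1 4.7 2.6
   vertex 4.7 1.8 4.4
   vertex 1.6 4.8 0.8
  endloop
 endfacet
 facet normal -0.879 0.395 0.266
  outer loop
   vertex 2.1 4.7 2.6
   vertex 1.6 4.8 0.8
   vertex 2.0 3.4 4.2
  endloop
 endfacet
 facet normal 0.375 0.708 0.599
  outer loop
   vertex 2.1 4.7 2.6
   vertex 2.0 3.4 4.2
   vertex 4.7 1.8 4.4
  endloop
 endfacet
 facet normal -0.090 -0.537 0.839
  outer loop
   vertex 2.9 2.1 4.4
   vertex 4.0 0.2 3.3
   vertex 4.7 1.8 4.4
  endloop
 endfacet
 facet normal 0.029 0.171 0.985
  outer loop
   vertex 2.9 2.1 4.4
   vertex 4.7 1.8 4.4
   vertex 2.0 3.4 4.2
  endloop
 endfacet
 facet normal -0.825 -0.551 0.128
  outer loop
   vertex 2.9 2.1 4.4
   vertex 2.0 3.4 4.2
   vertex 4.0 0.2 3.3
  endloop
 endfacet
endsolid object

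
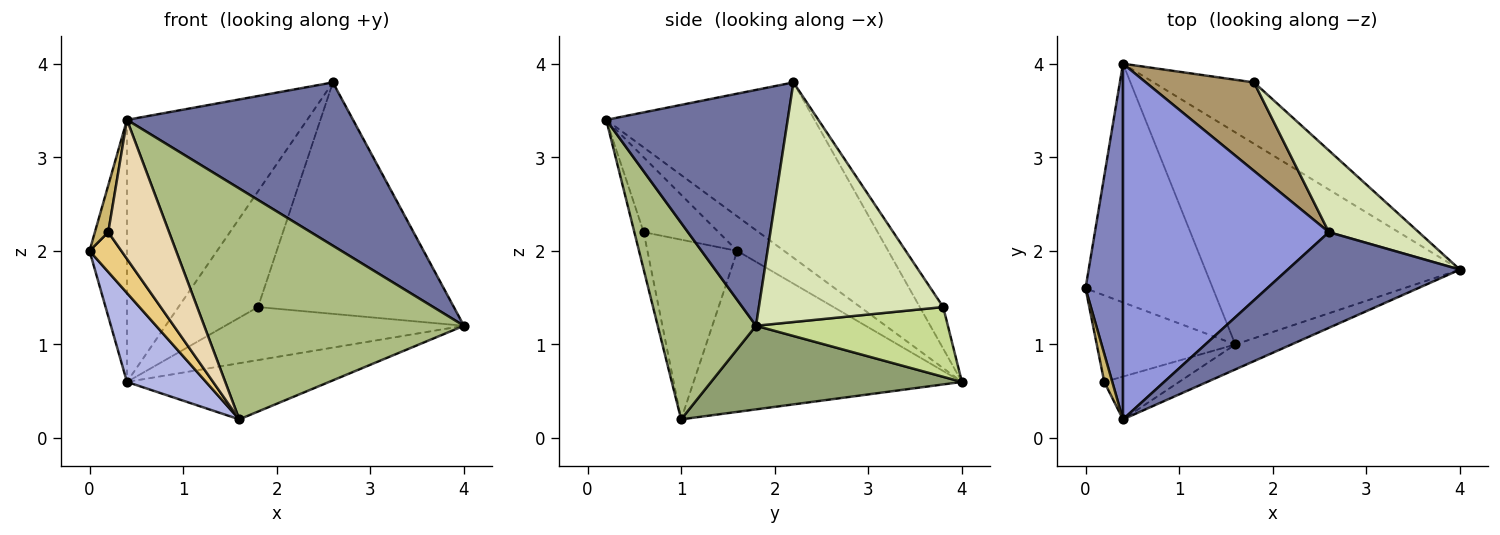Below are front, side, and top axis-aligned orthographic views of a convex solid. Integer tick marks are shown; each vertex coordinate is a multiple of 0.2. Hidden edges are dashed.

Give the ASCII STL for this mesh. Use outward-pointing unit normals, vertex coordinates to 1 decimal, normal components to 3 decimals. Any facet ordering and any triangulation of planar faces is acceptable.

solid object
 facet normal 0.569 -0.709 0.416
  outer loop
   vertex 0.4 0.2 3.4
   vertex 4.0 1.8 1.2
   vertex 2.6 2.2 3.8
  endloop
 endfacet
 facet normal -0.596 0.476 0.647
  outer loop
   vertex 0.4 0.2 3.4
   vertex 0.4 4.0 0.6
   vertex 0.0 1.6 2.0
  endloop
 endfacet
 facet normal -0.565 0.489 0.664
  outer loop
   vertex 0.4 0.2 3.4
   vertex 2.6 2.2 3.8
   vertex 0.4 4.0 0.6
  endloop
 endfacet
 facet normal -0.764 -0.225 -0.604
  outer loop
   vertex 1.6 1.0 0.2
   vertex 0.0 1.6 2.0
   vertex 0.4 4.0 0.6
  endloop
 endfacet
 facet normal 0.303 0.244 -0.921
  outer loop
   vertex 1.6 1.0 0.2
   vertex 0.4 4.0 0.6
   vertex 4.0 1.8 1.2
  endloop
 endfacet
 facet normal 0.352 -0.931 -0.101
  outer loop
   vertex 1.6 1.0 0.2
   vertex 4.0 1.8 1.2
   vertex 0.4 0.2 3.4
  endloop
 endfacet
 facet normal 0.465 0.579 -0.670
  outer loop
   vertex 1.8 3.8 1.4
   vertex 4.0 1.8 1.2
   vertex 0.4 4.0 0.6
  endloop
 endfacet
 facet normal 0.664 0.705 0.249
  outer loop
   vertex 1.8 3.8 1.4
   vertex 2.6 2.2 3.8
   vertex 4.0 1.8 1.2
  endloop
 endfacet
 facet normal -0.228 0.774 0.592
  outer loop
   vertex 1.8 3.8 1.4
   vertex 0.4 4.0 0.6
   vertex 2.6 2.2 3.8
  endloop
 endfacet
 facet normal -0.979 -0.175 0.105
  outer loop
   vertex 0.2 0.6 2.2
   vertex 0.4 0.2 3.4
   vertex 0.0 1.6 2.0
  endloop
 endfacet
 facet normal -0.763 -0.270 -0.588
  outer loop
   vertex 0.2 0.6 2.2
   vertex 0.0 1.6 2.0
   vertex 1.6 1.0 0.2
  endloop
 endfacet
 facet normal -0.145 -0.946 -0.291
  outer loop
   vertex 0.2 0.6 2.2
   vertex 1.6 1.0 0.2
   vertex 0.4 0.2 3.4
  endloop
 endfacet
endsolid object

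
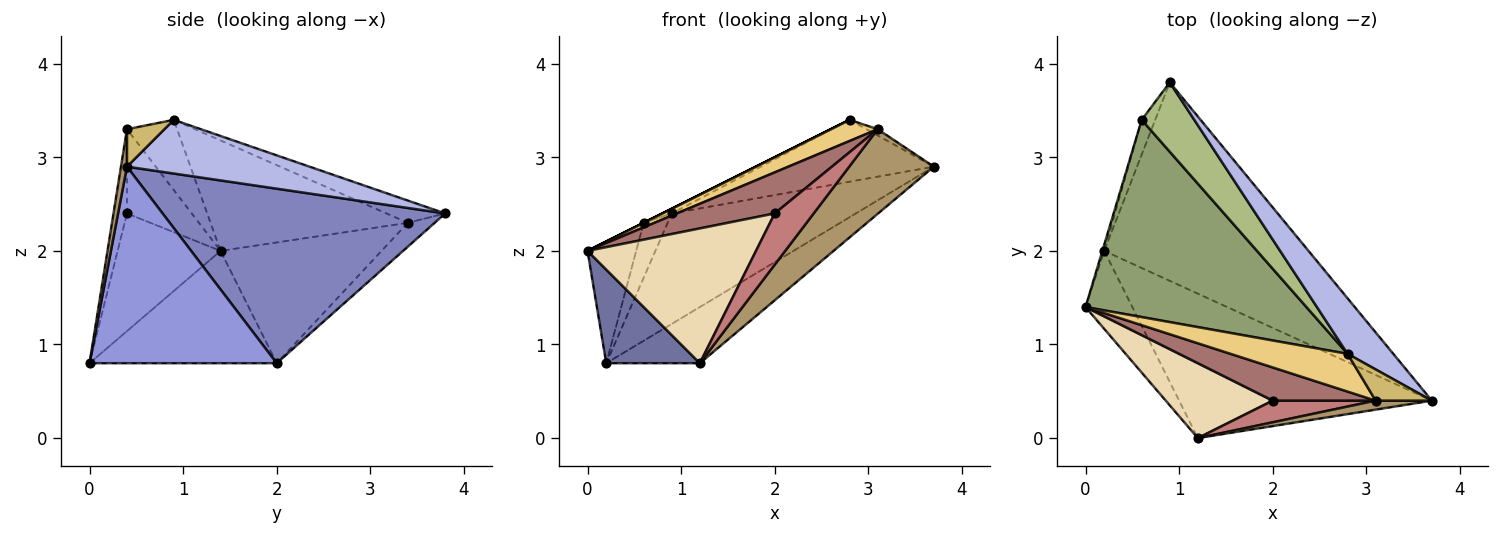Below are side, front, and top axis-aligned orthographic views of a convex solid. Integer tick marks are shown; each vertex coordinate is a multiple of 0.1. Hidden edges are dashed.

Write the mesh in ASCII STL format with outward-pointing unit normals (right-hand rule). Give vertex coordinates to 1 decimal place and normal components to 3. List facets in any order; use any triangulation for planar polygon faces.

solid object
 facet normal -0.838 -0.419 -0.349
  outer loop
   vertex 0.2 2.0 0.8
   vertex 1.2 0.0 0.8
   vertex 0.0 1.4 2.0
  endloop
 endfacet
 facet normal 0.598 0.390 -0.700
  outer loop
   vertex 0.2 2.0 0.8
   vertex 0.9 3.8 2.4
   vertex 3.7 0.4 2.9
  endloop
 endfacet
 facet normal 0.587 0.293 -0.755
  outer loop
   vertex 0.2 2.0 0.8
   vertex 3.7 0.4 2.9
   vertex 1.2 0.0 0.8
  endloop
 endfacet
 facet normal 0.617 0.586 0.525
  outer loop
   vertex 2.8 0.9 3.4
   vertex 3.7 0.4 2.9
   vertex 0.9 3.8 2.4
  endloop
 endfacet
 facet normal -0.447 0.000 0.894
  outer loop
   vertex 0.6 3.4 2.3
   vertex 0.0 1.4 2.0
   vertex 2.8 0.9 3.4
  endloop
 endfacet
 facet normal -0.389 0.062 0.919
  outer loop
   vertex 0.6 3.4 2.3
   vertex 2.8 0.9 3.4
   vertex 0.9 3.8 2.4
  endloop
 endfacet
 facet normal -0.957 0.289 -0.015
  outer loop
   vertex 0.6 3.4 2.3
   vertex 0.2 2.0 0.8
   vertex 0.0 1.4 2.0
  endloop
 endfacet
 facet normal -0.688 0.613 -0.389
  outer loop
   vertex 0.6 3.4 2.3
   vertex 0.9 3.8 2.4
   vertex 0.2 2.0 0.8
  endloop
 endfacet
 facet normal 0.070 -0.992 0.105
  outer loop
   vertex 3.1 0.4 3.3
   vertex 1.2 0.0 0.8
   vertex 3.7 0.4 2.9
  endloop
 endfacet
 facet normal 0.547 0.164 0.821
  outer loop
   vertex 3.1 0.4 3.3
   vertex 3.7 0.4 2.9
   vertex 2.8 0.9 3.4
  endloop
 endfacet
 facet normal -0.464 -0.433 0.773
  outer loop
   vertex 3.1 0.4 3.3
   vertex 2.8 0.9 3.4
   vertex 0.0 1.4 2.0
  endloop
 endfacet
 facet normal -0.471 -0.771 0.428
  outer loop
   vertex 2.0 0.4 2.4
   vertex 0.0 1.4 2.0
   vertex 1.2 0.0 0.8
  endloop
 endfacet
 facet normal -0.458 -0.691 0.559
  outer loop
   vertex 2.0 0.4 2.4
   vertex 3.1 0.4 3.3
   vertex 0.0 1.4 2.0
  endloop
 endfacet
 facet normal -0.304 -0.877 0.371
  outer loop
   vertex 2.0 0.4 2.4
   vertex 1.2 0.0 0.8
   vertex 3.1 0.4 3.3
  endloop
 endfacet
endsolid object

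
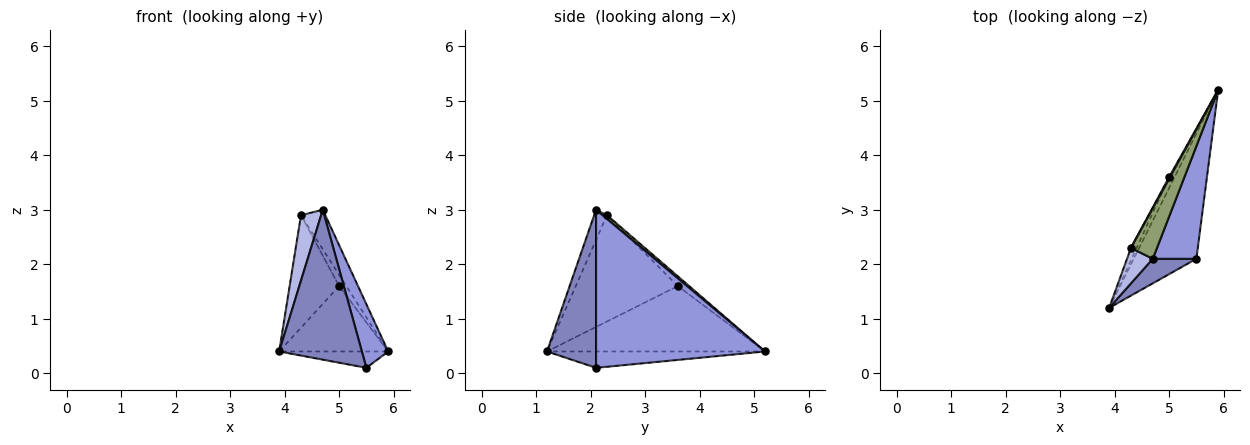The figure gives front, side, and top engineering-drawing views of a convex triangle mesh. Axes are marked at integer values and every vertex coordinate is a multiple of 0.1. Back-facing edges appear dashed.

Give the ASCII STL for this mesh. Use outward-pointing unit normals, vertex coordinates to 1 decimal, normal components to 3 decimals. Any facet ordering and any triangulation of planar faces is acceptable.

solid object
 facet normal -0.250 0.125 -0.960
  outer loop
   vertex 5.5 2.1 0.1
   vertex 3.9 1.2 0.4
   vertex 5.9 5.2 0.4
  endloop
 endfacet
 facet normal 0.505 -0.852 0.139
  outer loop
   vertex 4.7 2.1 3.0
   vertex 3.9 1.2 0.4
   vertex 5.5 2.1 0.1
  endloop
 endfacet
 facet normal 0.953 -0.148 0.263
  outer loop
   vertex 4.7 2.1 3.0
   vertex 5.5 2.1 0.1
   vertex 5.9 5.2 0.4
  endloop
 endfacet
 facet normal -0.488 -0.768 0.416
  outer loop
   vertex 4.3 2.3 2.9
   vertex 3.9 1.2 0.4
   vertex 4.7 2.1 3.0
  endloop
 endfacet
 facet normal 0.111 0.613 0.782
  outer loop
   vertex 4.3 2.3 2.9
   vertex 4.7 2.1 3.0
   vertex 5.9 5.2 0.4
  endloop
 endfacet
 facet normal -0.892 0.446 -0.074
  outer loop
   vertex 5.0 3.6 1.6
   vertex 5.9 5.2 0.4
   vertex 3.9 1.2 0.4
  endloop
 endfacet
 facet normal -0.899 0.436 -0.048
  outer loop
   vertex 5.0 3.6 1.6
   vertex 3.9 1.2 0.4
   vertex 4.3 2.3 2.9
  endloop
 endfacet
 facet normal -0.842 0.534 0.081
  outer loop
   vertex 5.0 3.6 1.6
   vertex 4.3 2.3 2.9
   vertex 5.9 5.2 0.4
  endloop
 endfacet
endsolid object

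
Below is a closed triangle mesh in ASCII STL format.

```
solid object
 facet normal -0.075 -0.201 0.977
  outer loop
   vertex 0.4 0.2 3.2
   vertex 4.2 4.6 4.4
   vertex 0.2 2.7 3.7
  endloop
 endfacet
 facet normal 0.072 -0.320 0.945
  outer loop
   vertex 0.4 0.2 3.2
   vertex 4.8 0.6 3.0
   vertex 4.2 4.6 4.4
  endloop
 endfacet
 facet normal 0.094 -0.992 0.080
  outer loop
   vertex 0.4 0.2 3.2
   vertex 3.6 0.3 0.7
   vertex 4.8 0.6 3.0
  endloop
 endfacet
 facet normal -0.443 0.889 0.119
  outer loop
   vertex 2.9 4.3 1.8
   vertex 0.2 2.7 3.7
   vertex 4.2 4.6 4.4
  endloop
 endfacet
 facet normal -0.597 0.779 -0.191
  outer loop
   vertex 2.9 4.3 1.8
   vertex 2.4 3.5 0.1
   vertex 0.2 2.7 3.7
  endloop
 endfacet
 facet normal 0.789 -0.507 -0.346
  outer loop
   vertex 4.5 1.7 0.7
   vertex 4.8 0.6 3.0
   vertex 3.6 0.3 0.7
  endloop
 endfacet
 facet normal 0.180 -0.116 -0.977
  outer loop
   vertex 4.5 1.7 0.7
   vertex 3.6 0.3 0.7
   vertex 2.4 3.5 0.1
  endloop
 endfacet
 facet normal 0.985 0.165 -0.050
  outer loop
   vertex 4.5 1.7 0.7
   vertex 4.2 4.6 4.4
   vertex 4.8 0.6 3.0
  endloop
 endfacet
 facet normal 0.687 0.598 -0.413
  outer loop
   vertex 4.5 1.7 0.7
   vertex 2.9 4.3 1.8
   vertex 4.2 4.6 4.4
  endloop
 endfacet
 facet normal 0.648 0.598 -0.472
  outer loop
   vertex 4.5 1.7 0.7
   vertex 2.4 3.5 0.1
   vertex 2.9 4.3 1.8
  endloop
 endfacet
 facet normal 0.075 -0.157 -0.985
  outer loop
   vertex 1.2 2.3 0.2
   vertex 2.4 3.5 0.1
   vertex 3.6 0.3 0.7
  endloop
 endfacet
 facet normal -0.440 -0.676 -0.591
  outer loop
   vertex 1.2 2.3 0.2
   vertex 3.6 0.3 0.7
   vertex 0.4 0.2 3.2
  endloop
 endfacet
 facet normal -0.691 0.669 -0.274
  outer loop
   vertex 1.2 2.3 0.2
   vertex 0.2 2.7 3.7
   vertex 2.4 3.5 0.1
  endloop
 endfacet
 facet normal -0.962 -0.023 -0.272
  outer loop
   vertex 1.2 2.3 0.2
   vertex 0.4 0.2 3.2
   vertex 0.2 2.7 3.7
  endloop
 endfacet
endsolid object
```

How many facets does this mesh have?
14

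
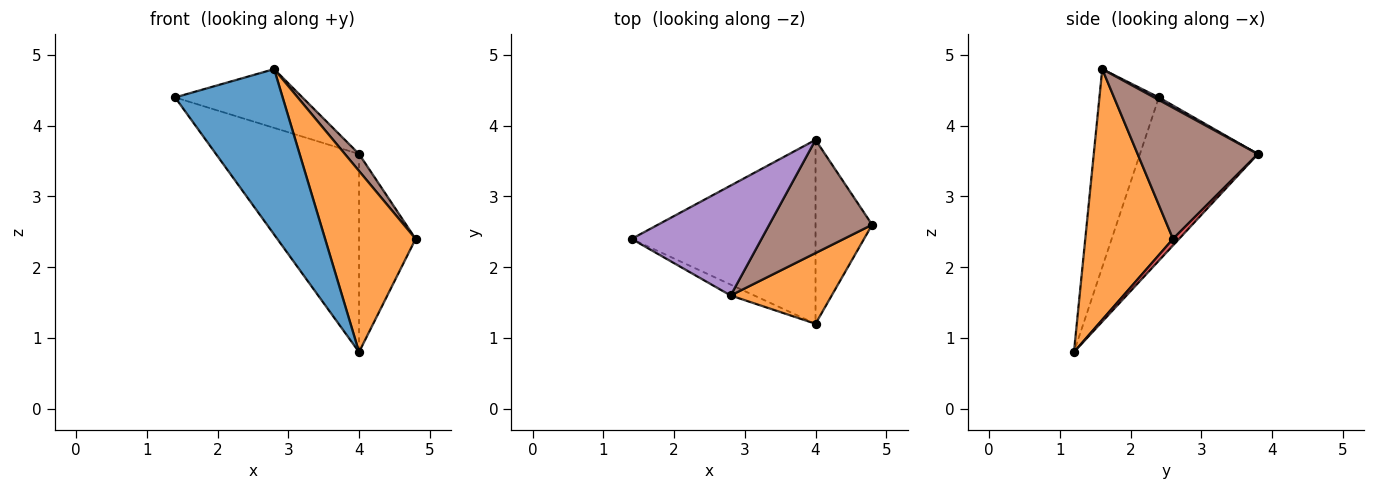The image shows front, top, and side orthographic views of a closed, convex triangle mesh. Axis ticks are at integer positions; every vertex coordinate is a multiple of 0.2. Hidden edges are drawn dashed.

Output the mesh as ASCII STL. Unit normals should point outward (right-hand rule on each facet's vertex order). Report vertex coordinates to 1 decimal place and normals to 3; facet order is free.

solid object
 facet normal -0.483 -0.874 -0.057
  outer loop
   vertex 2.8 1.6 4.8
   vertex 1.4 2.4 4.4
   vertex 4.0 1.2 0.8
  endloop
 endfacet
 facet normal 0.670 -0.692 0.270
  outer loop
   vertex 2.8 1.6 4.8
   vertex 4.0 1.2 0.8
   vertex 4.8 2.6 2.4
  endloop
 endfacet
 facet normal -0.517 0.627 -0.582
  outer loop
   vertex 4.0 3.8 3.6
   vertex 4.0 1.2 0.8
   vertex 1.4 2.4 4.4
  endloop
 endfacet
 facet normal 0.078 0.731 -0.678
  outer loop
   vertex 4.0 3.8 3.6
   vertex 4.8 2.6 2.4
   vertex 4.0 1.2 0.8
  endloop
 endfacet
 facet normal 0.017 0.471 0.882
  outer loop
   vertex 4.0 3.8 3.6
   vertex 1.4 2.4 4.4
   vertex 2.8 1.6 4.8
  endloop
 endfacet
 facet normal 0.784 -0.092 0.615
  outer loop
   vertex 4.0 3.8 3.6
   vertex 2.8 1.6 4.8
   vertex 4.8 2.6 2.4
  endloop
 endfacet
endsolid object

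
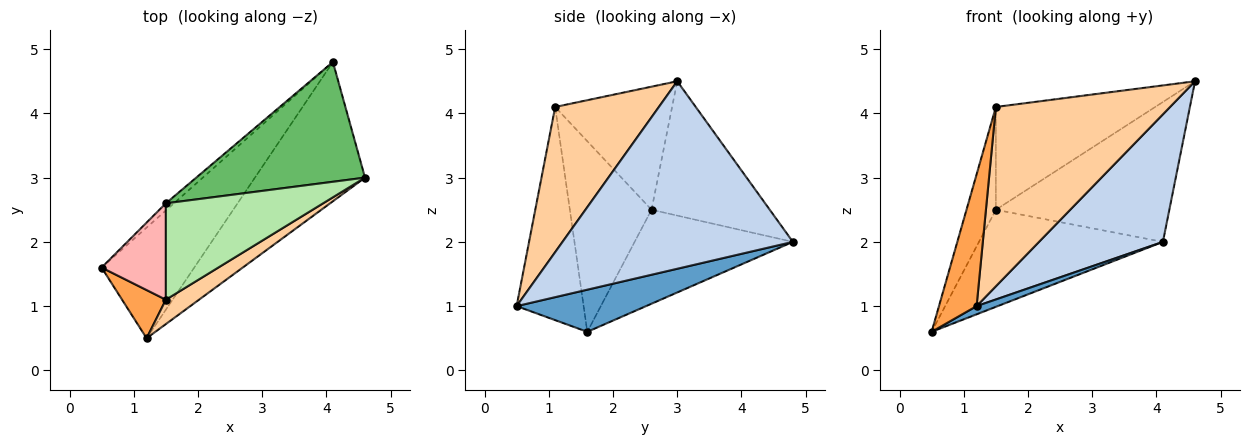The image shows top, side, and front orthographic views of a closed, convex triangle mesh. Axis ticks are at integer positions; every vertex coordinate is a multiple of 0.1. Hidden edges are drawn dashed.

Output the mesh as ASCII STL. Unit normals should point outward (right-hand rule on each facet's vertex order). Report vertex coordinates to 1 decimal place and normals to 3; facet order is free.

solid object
 facet normal 0.413 -0.067 -0.908
  outer loop
   vertex 1.2 0.5 1.0
   vertex 0.5 1.6 0.6
   vertex 4.1 4.8 2.0
  endloop
 endfacet
 facet normal 0.782 -0.421 -0.459
  outer loop
   vertex 1.2 0.5 1.0
   vertex 4.1 4.8 2.0
   vertex 4.6 3.0 4.5
  endloop
 endfacet
 facet normal -0.858 -0.482 0.176
  outer loop
   vertex 1.5 1.1 4.1
   vertex 0.5 1.6 0.6
   vertex 1.2 0.5 1.0
  endloop
 endfacet
 facet normal 0.508 -0.853 0.116
  outer loop
   vertex 1.5 1.1 4.1
   vertex 1.2 0.5 1.0
   vertex 4.6 3.0 4.5
  endloop
 endfacet
 facet normal -0.460 0.675 0.578
  outer loop
   vertex 1.5 2.6 2.5
   vertex 4.6 3.0 4.5
   vertex 4.1 4.8 2.0
  endloop
 endfacet
 facet normal -0.472 0.643 0.603
  outer loop
   vertex 1.5 2.6 2.5
   vertex 1.5 1.1 4.1
   vertex 4.6 3.0 4.5
  endloop
 endfacet
 facet normal -0.651 0.757 -0.056
  outer loop
   vertex 1.5 2.6 2.5
   vertex 4.1 4.8 2.0
   vertex 0.5 1.6 0.6
  endloop
 endfacet
 facet normal -0.897 0.323 0.302
  outer loop
   vertex 1.5 2.6 2.5
   vertex 0.5 1.6 0.6
   vertex 1.5 1.1 4.1
  endloop
 endfacet
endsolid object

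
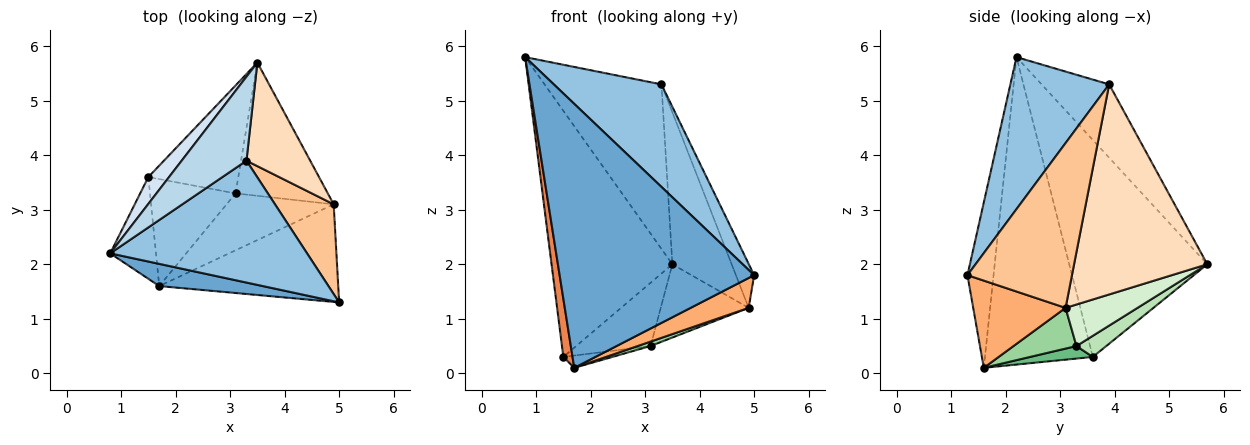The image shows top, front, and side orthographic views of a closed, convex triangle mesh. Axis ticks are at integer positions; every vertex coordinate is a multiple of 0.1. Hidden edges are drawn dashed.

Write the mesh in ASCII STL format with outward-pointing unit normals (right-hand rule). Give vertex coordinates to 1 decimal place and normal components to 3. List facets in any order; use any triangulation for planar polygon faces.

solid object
 facet normal -0.133 -0.988 0.083
  outer loop
   vertex 1.7 1.6 0.1
   vertex 5.0 1.3 1.8
   vertex 0.8 2.2 5.8
  endloop
 endfacet
 facet normal 0.509 -0.554 0.659
  outer loop
   vertex 3.3 3.9 5.3
   vertex 0.8 2.2 5.8
   vertex 5.0 1.3 1.8
  endloop
 endfacet
 facet normal -0.458 0.792 0.404
  outer loop
   vertex 3.3 3.9 5.3
   vertex 3.5 5.7 2.0
   vertex 0.8 2.2 5.8
  endloop
 endfacet
 facet normal -0.751 0.657 0.072
  outer loop
   vertex 1.5 3.6 0.3
   vertex 0.8 2.2 5.8
   vertex 3.5 5.7 2.0
  endloop
 endfacet
 facet normal -0.986 -0.084 -0.147
  outer loop
   vertex 1.5 3.6 0.3
   vertex 1.7 1.6 0.1
   vertex 0.8 2.2 5.8
  endloop
 endfacet
 facet normal 0.422 -0.265 -0.867
  outer loop
   vertex 4.9 3.1 1.2
   vertex 5.0 1.3 1.8
   vertex 1.7 1.6 0.1
  endloop
 endfacet
 facet normal 0.930 0.162 0.331
  outer loop
   vertex 4.9 3.1 1.2
   vertex 3.3 3.9 5.3
   vertex 5.0 1.3 1.8
  endloop
 endfacet
 facet normal 0.880 0.392 0.267
  outer loop
   vertex 4.9 3.1 1.2
   vertex 3.5 5.7 2.0
   vertex 3.3 3.9 5.3
  endloop
 endfacet
 facet normal 0.144 0.113 -0.983
  outer loop
   vertex 3.1 3.3 0.5
   vertex 1.7 1.6 0.1
   vertex 1.5 3.6 0.3
  endloop
 endfacet
 facet normal 0.354 -0.073 -0.932
  outer loop
   vertex 3.1 3.3 0.5
   vertex 4.9 3.1 1.2
   vertex 1.7 1.6 0.1
  endloop
 endfacet
 facet normal 0.199 0.495 -0.846
  outer loop
   vertex 3.1 3.3 0.5
   vertex 1.5 3.6 0.3
   vertex 3.5 5.7 2.0
  endloop
 endfacet
 facet normal 0.367 0.448 -0.815
  outer loop
   vertex 3.1 3.3 0.5
   vertex 3.5 5.7 2.0
   vertex 4.9 3.1 1.2
  endloop
 endfacet
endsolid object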